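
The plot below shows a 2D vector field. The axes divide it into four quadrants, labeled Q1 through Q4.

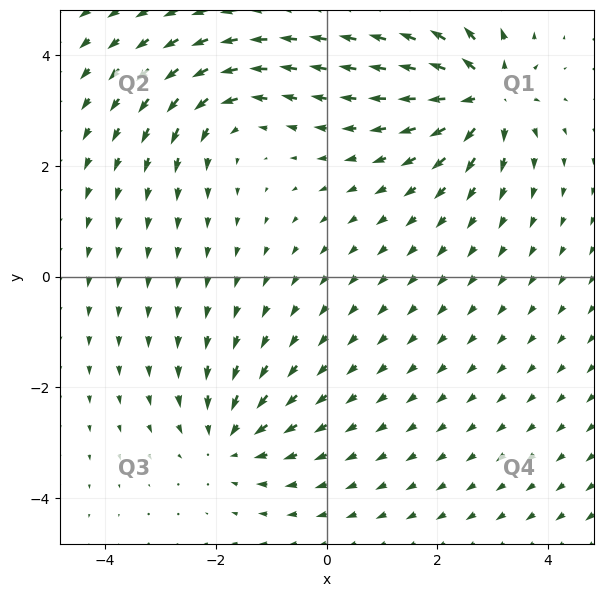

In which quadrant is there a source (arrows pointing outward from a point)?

Q1

The source sits at approximately (2.9, 3.3), which lies in quadrant Q1. The divergence there is about +6, positive as expected for a source.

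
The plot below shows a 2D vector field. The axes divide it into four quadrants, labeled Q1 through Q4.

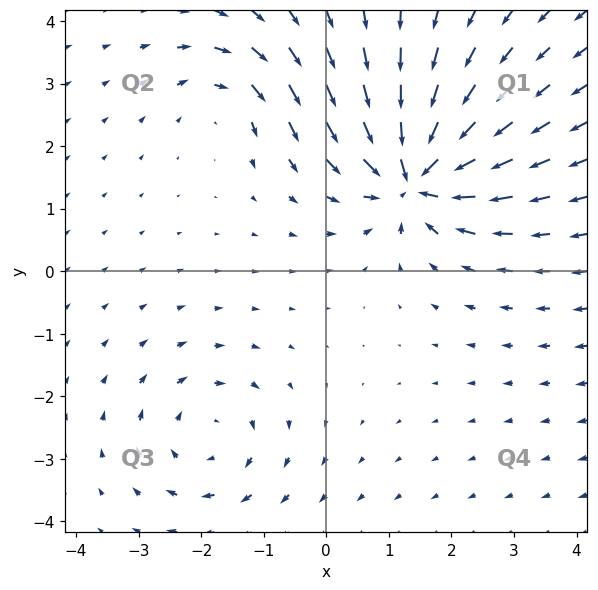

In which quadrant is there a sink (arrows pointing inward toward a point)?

Q1

The sink sits at approximately (1.4, 1.5), which lies in quadrant Q1. The divergence there is about -7, negative as expected for a sink.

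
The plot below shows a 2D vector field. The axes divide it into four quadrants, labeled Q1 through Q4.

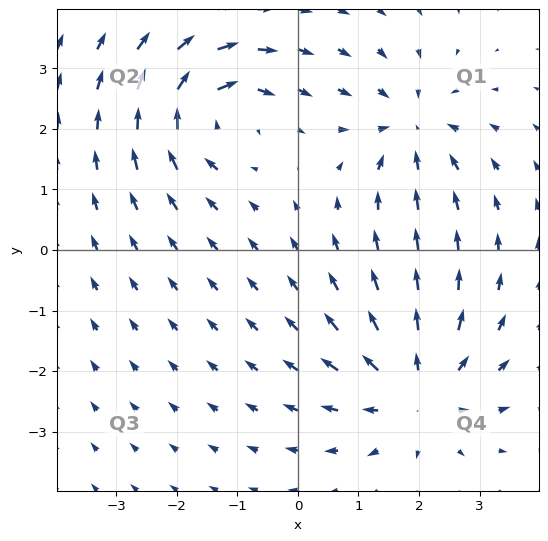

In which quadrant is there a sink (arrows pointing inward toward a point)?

The sink sits at approximately (1.9, 2.0), which lies in quadrant Q1. The divergence there is about -4, negative as expected for a sink.

Q1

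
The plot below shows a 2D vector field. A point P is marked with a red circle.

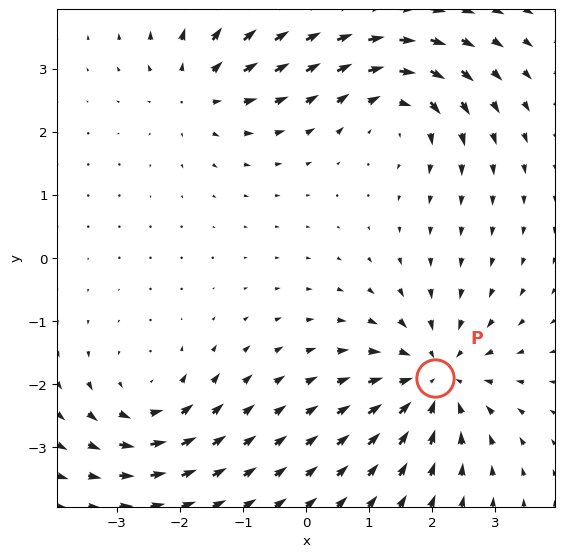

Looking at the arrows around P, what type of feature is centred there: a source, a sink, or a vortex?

At P (2.0, -1.9) the arrows converge inward. Divergence about -4, curl ≈0 — negative divergence with near-zero curl is a sink.

sink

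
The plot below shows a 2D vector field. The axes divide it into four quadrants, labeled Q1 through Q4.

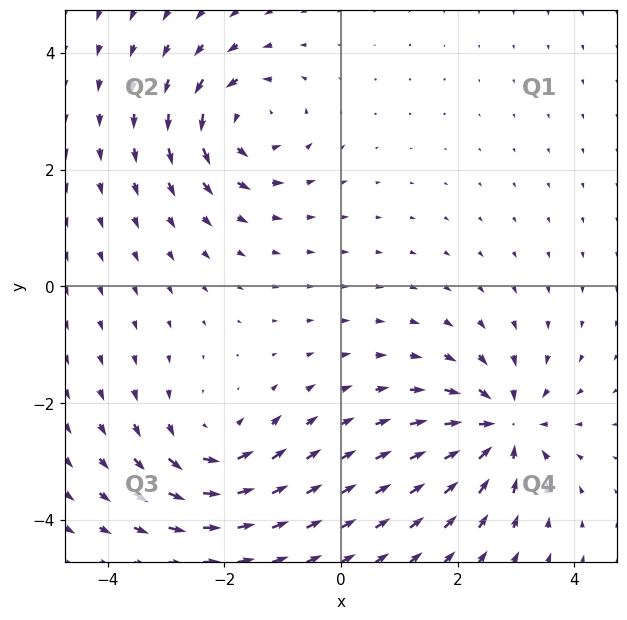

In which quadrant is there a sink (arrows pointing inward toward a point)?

Q4

The sink sits at approximately (2.8, -2.4), which lies in quadrant Q4. The divergence there is about -6, negative as expected for a sink.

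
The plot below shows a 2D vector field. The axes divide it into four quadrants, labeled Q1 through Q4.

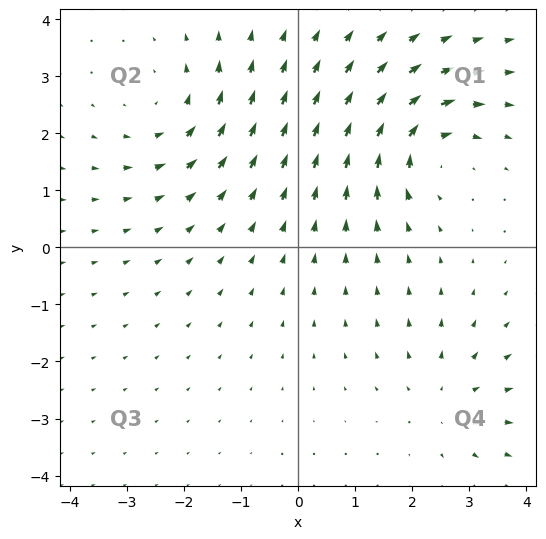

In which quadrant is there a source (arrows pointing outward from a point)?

Q4

The source sits at approximately (2.6, -2.7), which lies in quadrant Q4. The divergence there is about +3, positive as expected for a source.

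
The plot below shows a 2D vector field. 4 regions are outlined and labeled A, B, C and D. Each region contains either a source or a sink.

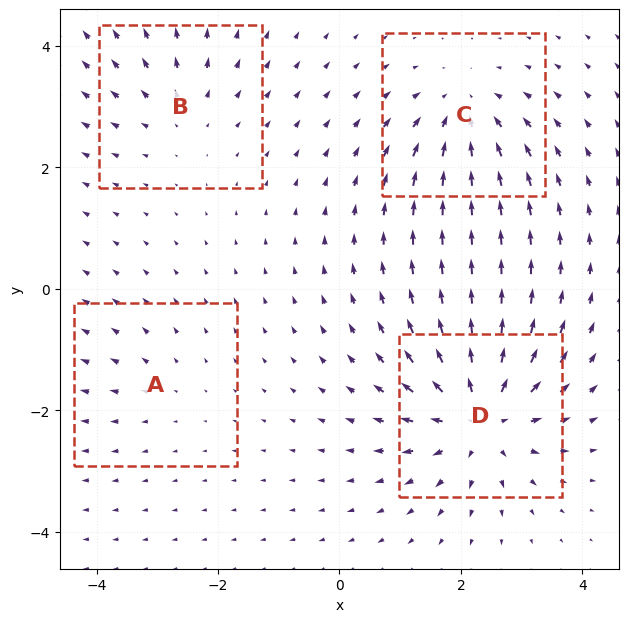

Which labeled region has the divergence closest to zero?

Divergence at each region's feature centre — A: about +2, B: about +3, C: about -5, D: about +7. Region A is closest to zero.

A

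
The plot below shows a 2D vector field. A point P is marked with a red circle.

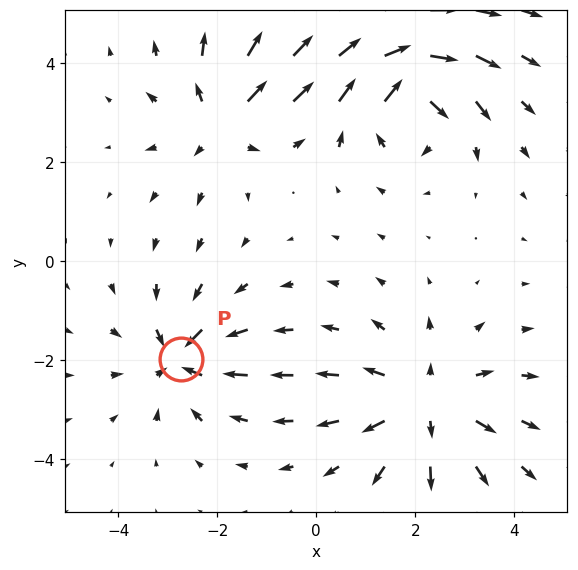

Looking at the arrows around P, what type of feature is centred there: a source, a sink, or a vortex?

At P (-2.7, -2.0) the arrows converge inward. Divergence about -4, curl ≈0 — negative divergence with near-zero curl is a sink.

sink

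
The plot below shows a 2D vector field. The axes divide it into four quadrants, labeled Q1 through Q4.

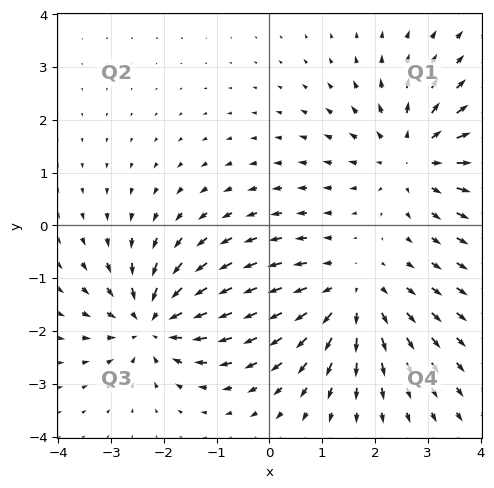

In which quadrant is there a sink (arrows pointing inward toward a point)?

Q3

The sink sits at approximately (-2.2, -1.8), which lies in quadrant Q3. The divergence there is about -6, negative as expected for a sink.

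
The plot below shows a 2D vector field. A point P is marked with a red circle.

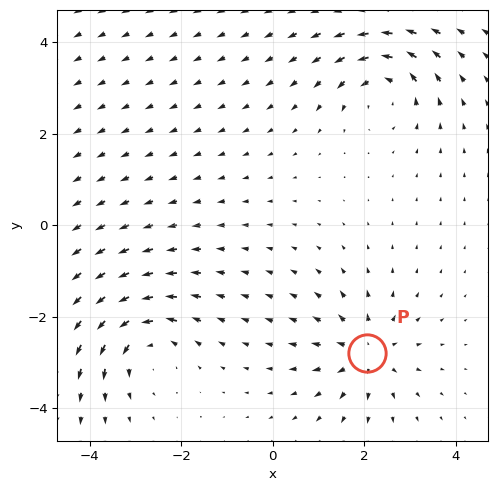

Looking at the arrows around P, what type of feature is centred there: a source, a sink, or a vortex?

At P (2.1, -2.8) the arrows spread outward. Divergence about +4, curl ≈0 — positive divergence with near-zero curl is a source.

source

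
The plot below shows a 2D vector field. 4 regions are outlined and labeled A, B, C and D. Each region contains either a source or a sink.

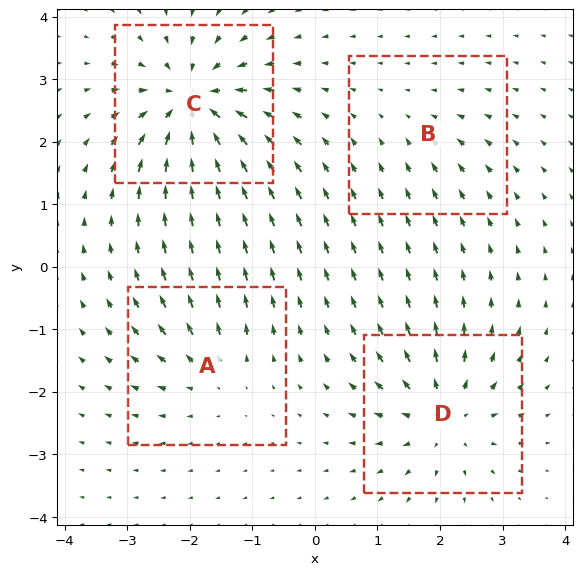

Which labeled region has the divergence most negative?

Divergence at each region's feature centre — A: about +4, B: about -2, C: about -8, D: about +6. Region C is most negative.

C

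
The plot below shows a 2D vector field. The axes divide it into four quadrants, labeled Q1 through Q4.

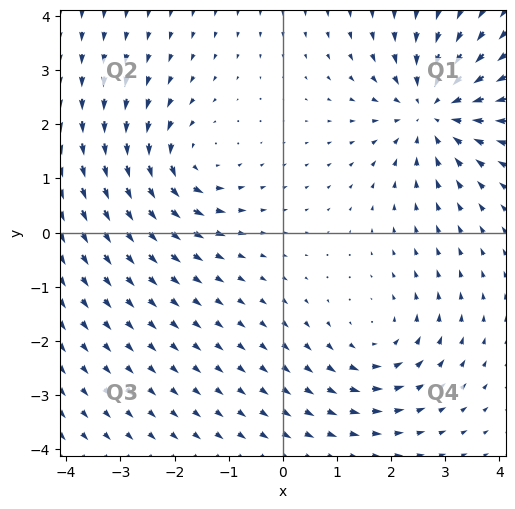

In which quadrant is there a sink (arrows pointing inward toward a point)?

Q1

The sink sits at approximately (2.7, 2.3), which lies in quadrant Q1. The divergence there is about -4, negative as expected for a sink.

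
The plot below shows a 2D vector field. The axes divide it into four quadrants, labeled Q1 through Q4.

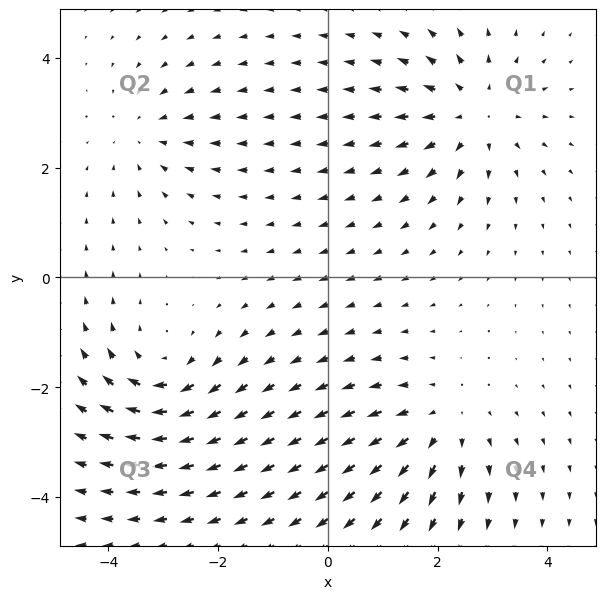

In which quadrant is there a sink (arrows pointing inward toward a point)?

Q2

The sink sits at approximately (-3.3, 2.6), which lies in quadrant Q2. The divergence there is about -3, negative as expected for a sink.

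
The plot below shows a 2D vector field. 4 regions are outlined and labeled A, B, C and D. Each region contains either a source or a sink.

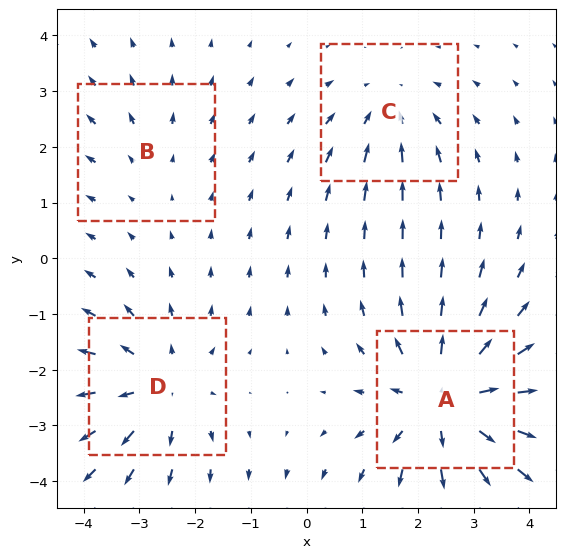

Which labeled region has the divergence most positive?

Divergence at each region's feature centre — A: about +6, B: about +2, C: about -3, D: about +4. Region A is most positive.

A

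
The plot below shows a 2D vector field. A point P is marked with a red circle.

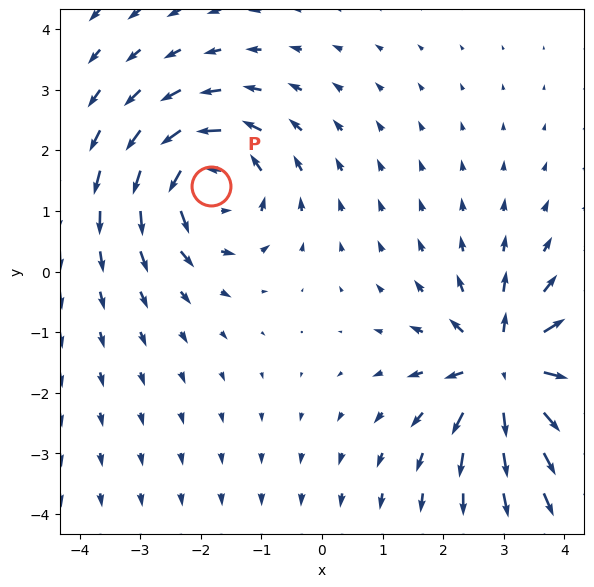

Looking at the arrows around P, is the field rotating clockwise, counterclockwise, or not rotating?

Near P at (-1.8, 1.4) the arrows circulate counterclockwise. The curl (z-component) there is about +5; positive curl means counterclockwise rotation.

counterclockwise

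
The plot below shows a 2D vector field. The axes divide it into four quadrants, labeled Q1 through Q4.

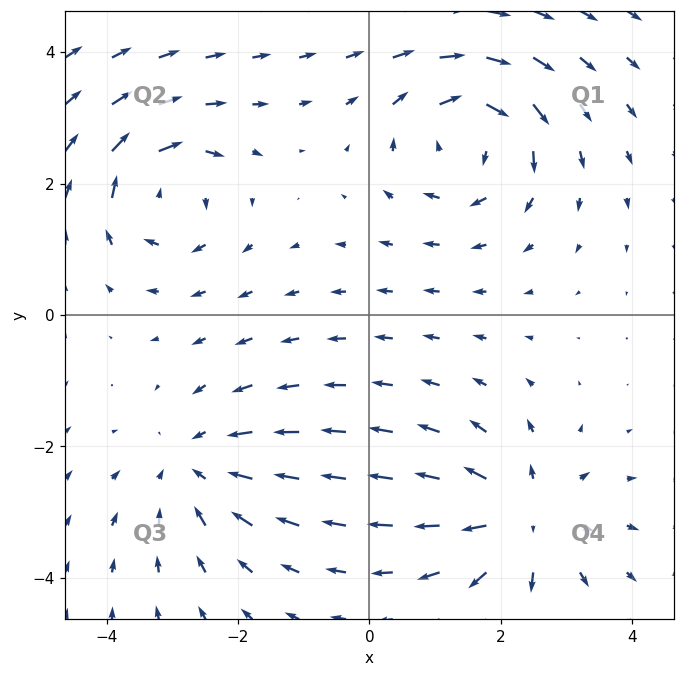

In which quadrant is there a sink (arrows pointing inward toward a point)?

The sink sits at approximately (-2.6, -2.3), which lies in quadrant Q3. The divergence there is about -3, negative as expected for a sink.

Q3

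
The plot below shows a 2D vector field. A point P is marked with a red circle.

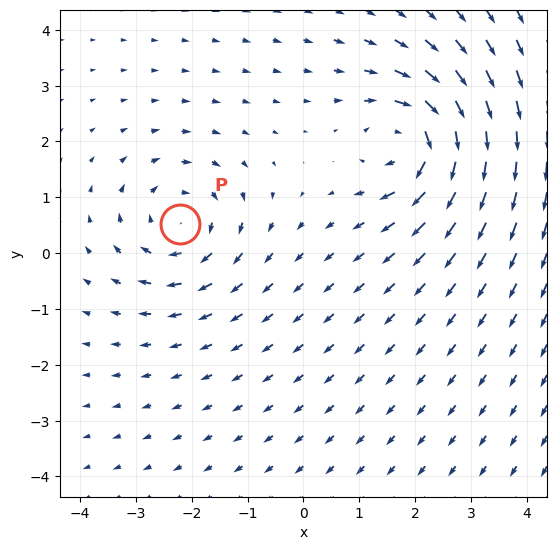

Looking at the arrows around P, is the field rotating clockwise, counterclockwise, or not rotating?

clockwise

Near P at (-2.2, 0.5) the arrows circulate clockwise. The curl (z-component) there is about -4; negative curl means clockwise rotation.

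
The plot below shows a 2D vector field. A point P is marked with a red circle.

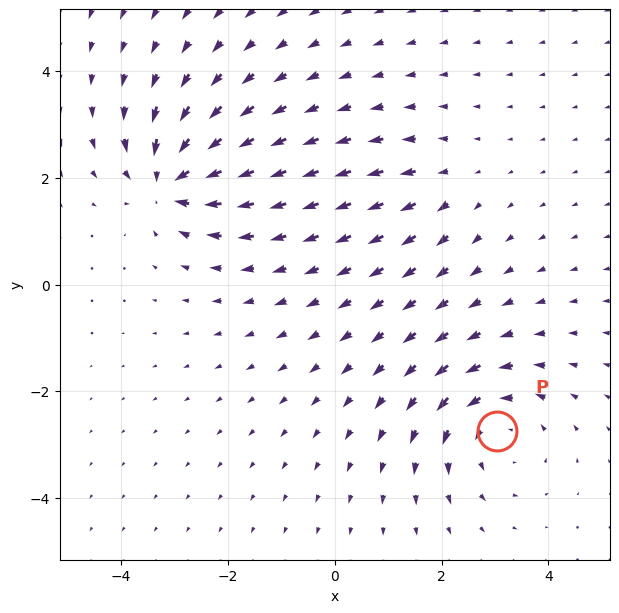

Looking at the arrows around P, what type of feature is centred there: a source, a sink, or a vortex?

At P (3.0, -2.7) the arrows circulate counterclockwise. Divergence ≈0, curl about +4 — near-zero divergence with nonzero curl is a vortex.

vortex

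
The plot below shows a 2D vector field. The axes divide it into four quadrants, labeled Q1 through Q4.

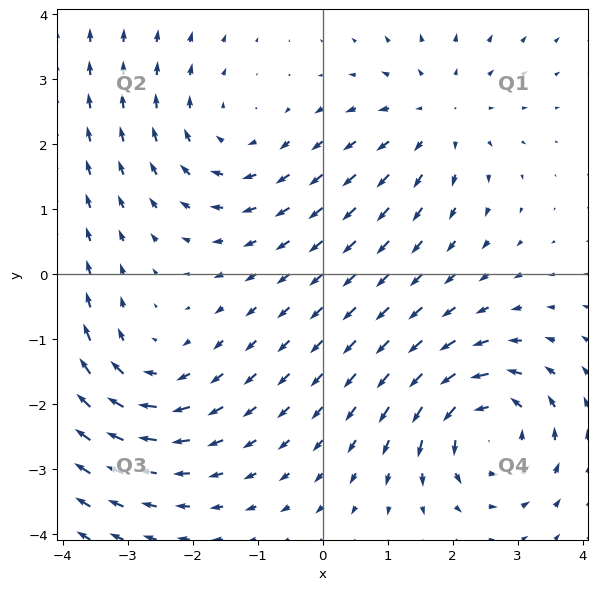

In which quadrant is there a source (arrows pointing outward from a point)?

The source sits at approximately (1.8, 2.4), which lies in quadrant Q1. The divergence there is about +2, positive as expected for a source.

Q1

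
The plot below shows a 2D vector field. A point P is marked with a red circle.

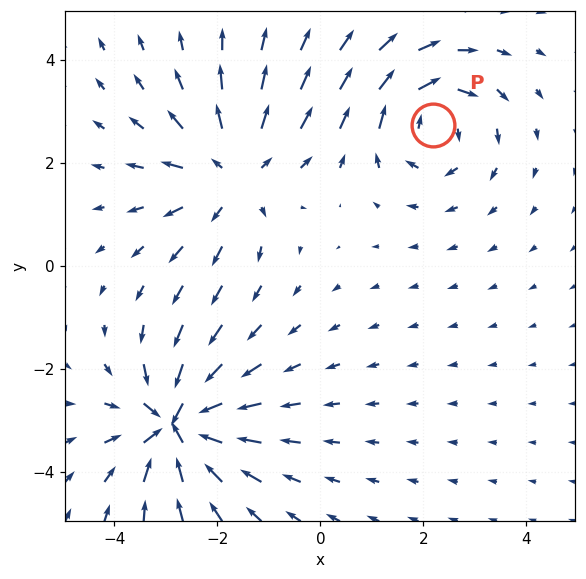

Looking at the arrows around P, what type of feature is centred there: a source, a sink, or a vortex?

vortex

At P (2.2, 2.7) the arrows circulate clockwise. Divergence ≈0, curl about -4 — near-zero divergence with nonzero curl is a vortex.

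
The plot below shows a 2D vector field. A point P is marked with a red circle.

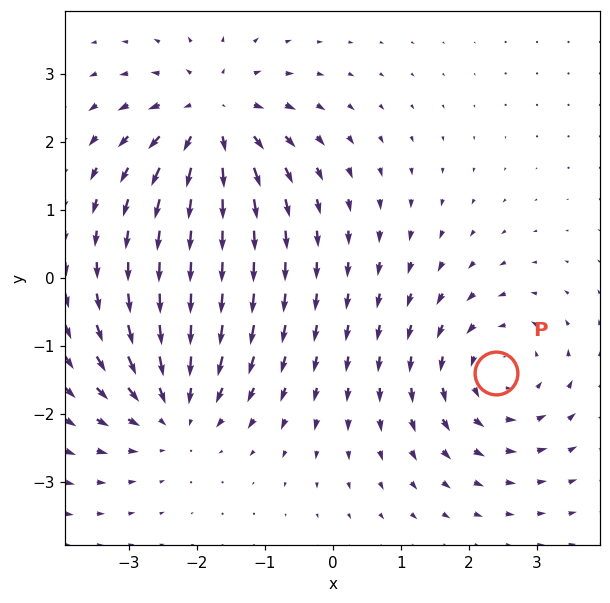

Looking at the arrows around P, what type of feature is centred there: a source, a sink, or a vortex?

vortex

At P (2.4, -1.4) the arrows circulate counterclockwise. Divergence ≈0, curl about +4 — near-zero divergence with nonzero curl is a vortex.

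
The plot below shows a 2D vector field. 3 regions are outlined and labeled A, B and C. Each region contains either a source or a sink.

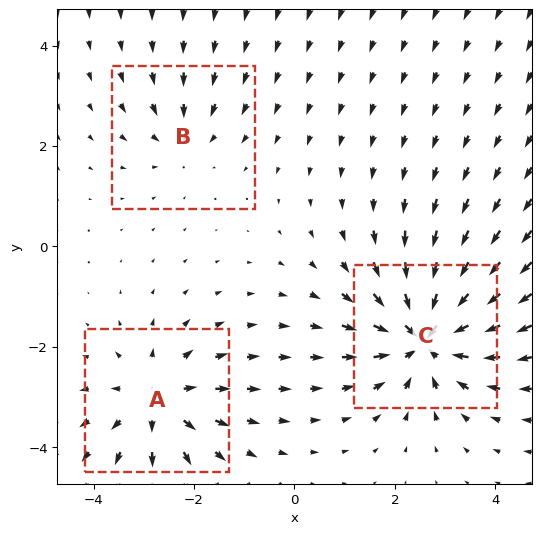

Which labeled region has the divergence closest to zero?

B

Divergence at each region's feature centre — A: about +4, B: about -2, C: about -5. Region B is closest to zero.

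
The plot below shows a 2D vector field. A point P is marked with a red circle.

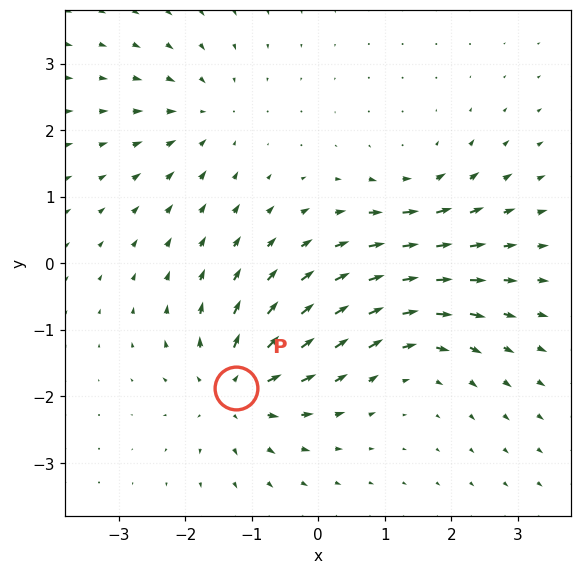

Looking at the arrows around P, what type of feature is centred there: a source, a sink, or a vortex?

At P (-1.2, -1.9) the arrows spread outward. Divergence about +6, curl ≈0 — positive divergence with near-zero curl is a source.

source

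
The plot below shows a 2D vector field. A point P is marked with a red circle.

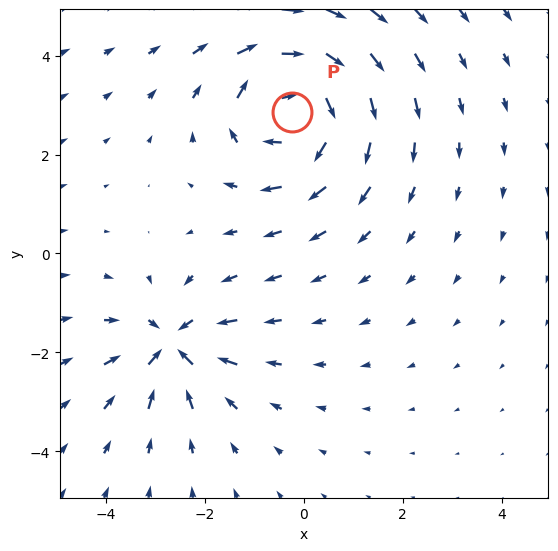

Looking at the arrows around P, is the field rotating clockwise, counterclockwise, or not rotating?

Near P at (-0.2, 2.9) the arrows circulate clockwise. The curl (z-component) there is about -4; negative curl means clockwise rotation.

clockwise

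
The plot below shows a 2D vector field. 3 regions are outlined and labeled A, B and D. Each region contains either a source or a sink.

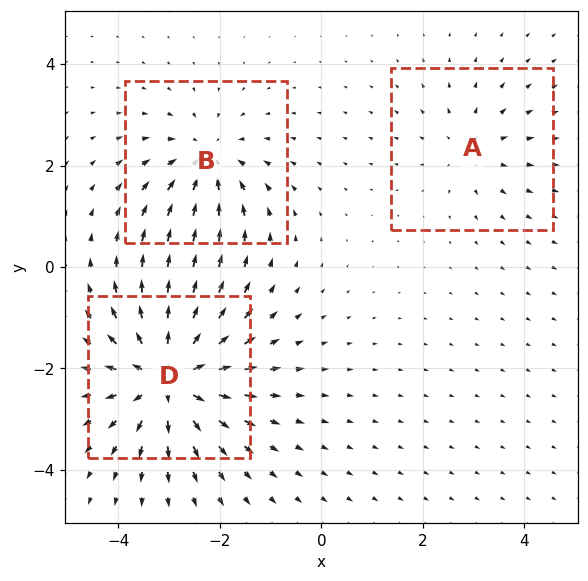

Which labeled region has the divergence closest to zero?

Divergence at each region's feature centre — A: about +2, B: about -3, D: about +5. Region A is closest to zero.

A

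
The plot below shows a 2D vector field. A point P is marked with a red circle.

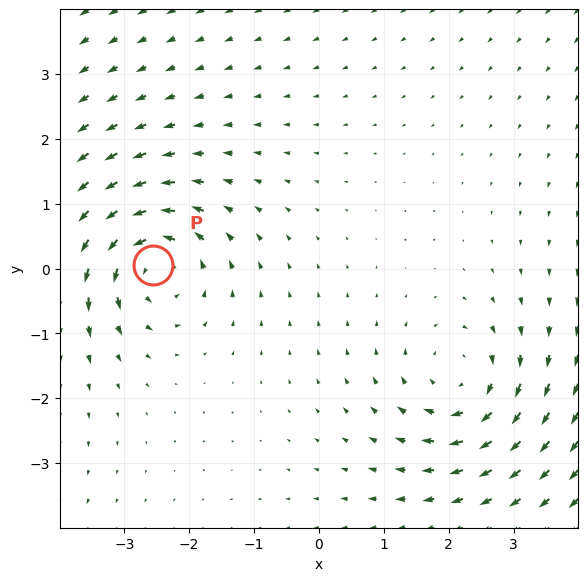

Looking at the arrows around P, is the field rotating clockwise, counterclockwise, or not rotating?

counterclockwise

Near P at (-2.6, 0.1) the arrows circulate counterclockwise. The curl (z-component) there is about +4; positive curl means counterclockwise rotation.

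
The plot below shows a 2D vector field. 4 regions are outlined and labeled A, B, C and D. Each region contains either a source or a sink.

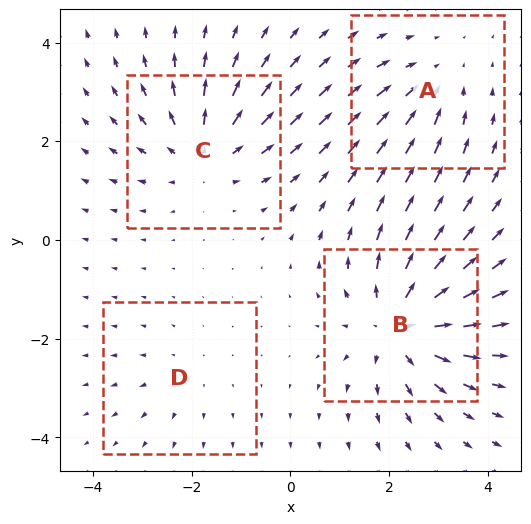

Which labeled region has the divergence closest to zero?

Divergence at each region's feature centre — A: about -3, B: about +6, C: about +4, D: about +2. Region D is closest to zero.

D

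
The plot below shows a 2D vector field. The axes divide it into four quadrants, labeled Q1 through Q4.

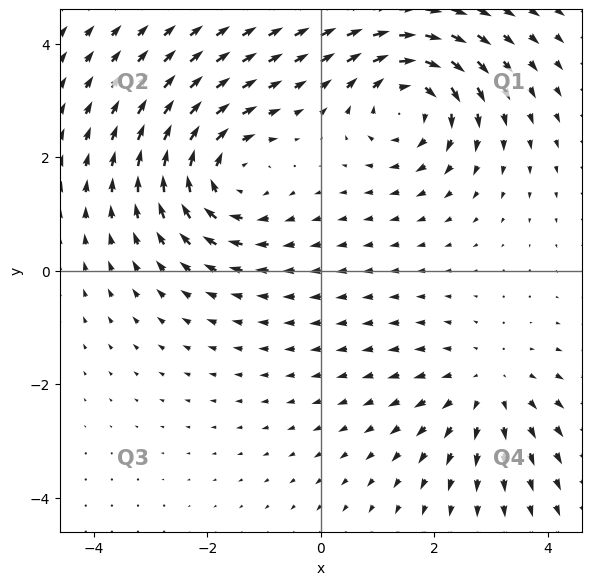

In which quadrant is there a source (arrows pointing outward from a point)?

The source sits at approximately (2.9, -2.1), which lies in quadrant Q4. The divergence there is about +2, positive as expected for a source.

Q4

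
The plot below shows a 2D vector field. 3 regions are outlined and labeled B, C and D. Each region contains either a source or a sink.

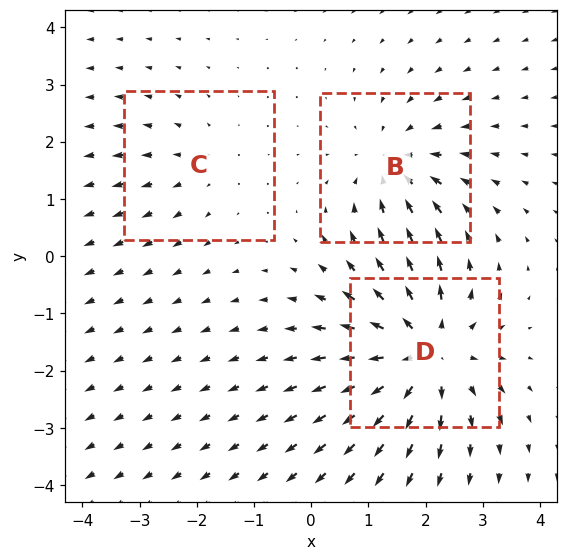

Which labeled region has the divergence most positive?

Divergence at each region's feature centre — B: about -3, C: about +2, D: about +5. Region D is most positive.

D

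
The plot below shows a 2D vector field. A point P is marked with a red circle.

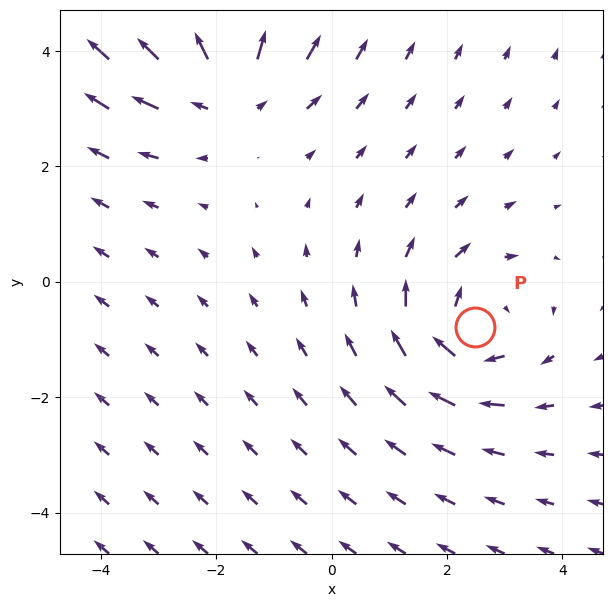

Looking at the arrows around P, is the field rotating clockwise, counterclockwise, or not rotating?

clockwise

Near P at (2.5, -0.8) the arrows circulate clockwise. The curl (z-component) there is about -3; negative curl means clockwise rotation.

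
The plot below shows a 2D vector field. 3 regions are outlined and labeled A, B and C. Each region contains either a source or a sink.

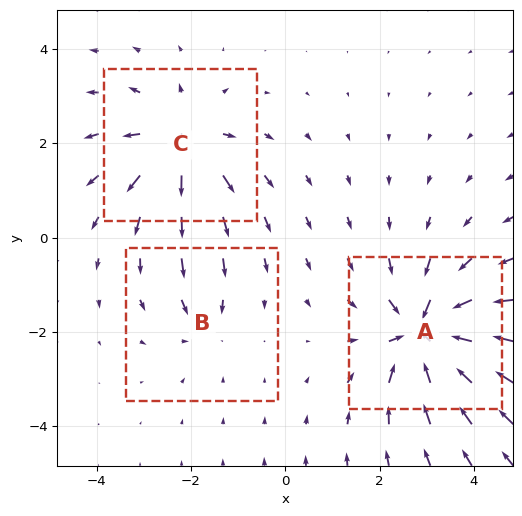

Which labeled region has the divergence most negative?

Divergence at each region's feature centre — A: about -5, B: about -2, C: about +4. Region A is most negative.

A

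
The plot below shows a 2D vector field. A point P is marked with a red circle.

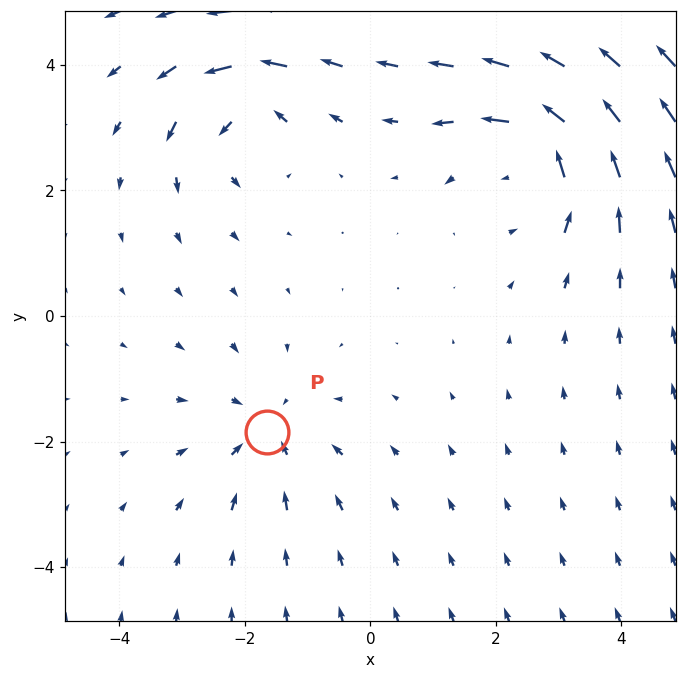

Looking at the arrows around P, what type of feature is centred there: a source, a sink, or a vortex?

sink

At P (-1.6, -1.8) the arrows converge inward. Divergence about -3, curl ≈0 — negative divergence with near-zero curl is a sink.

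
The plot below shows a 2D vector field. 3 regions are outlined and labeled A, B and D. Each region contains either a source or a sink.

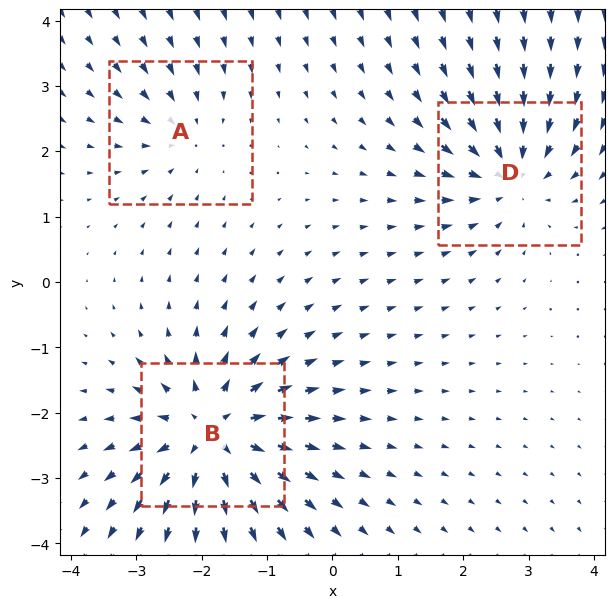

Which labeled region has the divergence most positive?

Divergence at each region's feature centre — A: about -2, B: about +6, D: about -4. Region B is most positive.

B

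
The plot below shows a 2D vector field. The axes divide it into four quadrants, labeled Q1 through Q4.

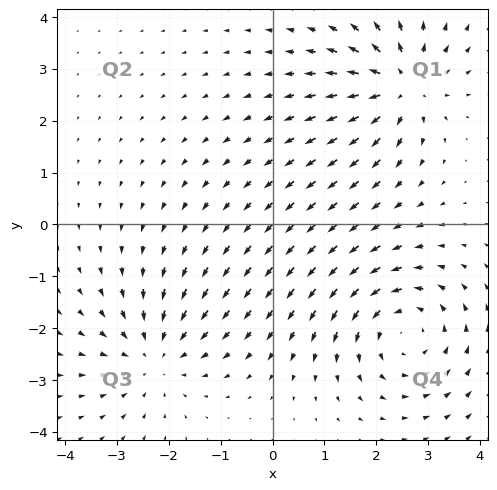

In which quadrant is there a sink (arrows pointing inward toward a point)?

Q3

The sink sits at approximately (-2.3, -2.5), which lies in quadrant Q3. The divergence there is about -3, negative as expected for a sink.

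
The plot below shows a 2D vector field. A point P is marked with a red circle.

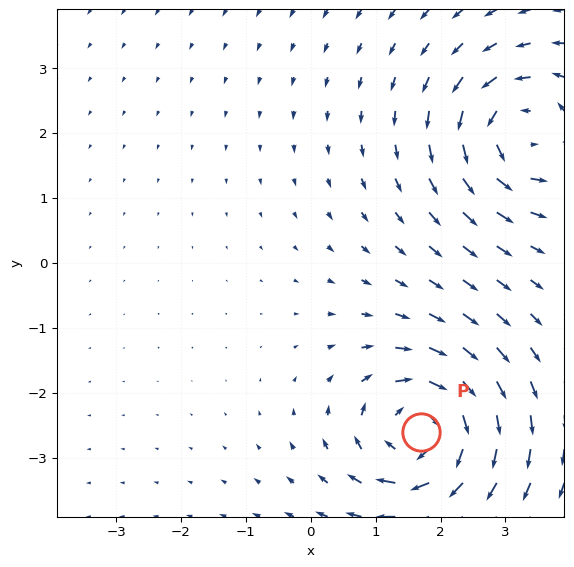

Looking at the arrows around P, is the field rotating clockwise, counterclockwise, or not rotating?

clockwise

Near P at (1.7, -2.6) the arrows circulate clockwise. The curl (z-component) there is about -5; negative curl means clockwise rotation.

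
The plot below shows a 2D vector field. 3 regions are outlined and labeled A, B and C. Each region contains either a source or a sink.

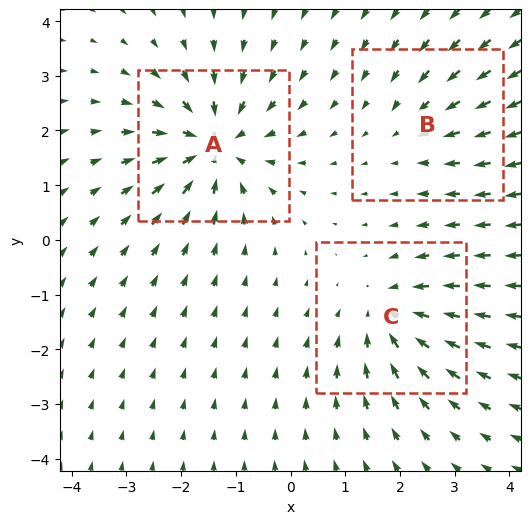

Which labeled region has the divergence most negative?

A

Divergence at each region's feature centre — A: about -5, B: about -2, C: about -4. Region A is most negative.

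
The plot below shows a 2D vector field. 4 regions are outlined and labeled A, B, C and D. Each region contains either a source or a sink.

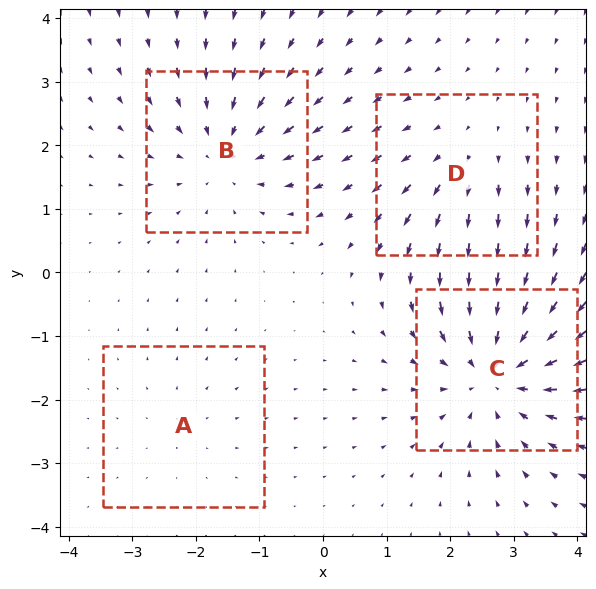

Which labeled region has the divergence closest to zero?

A

Divergence at each region's feature centre — A: about +2, B: about -5, C: about -6, D: about +3. Region A is closest to zero.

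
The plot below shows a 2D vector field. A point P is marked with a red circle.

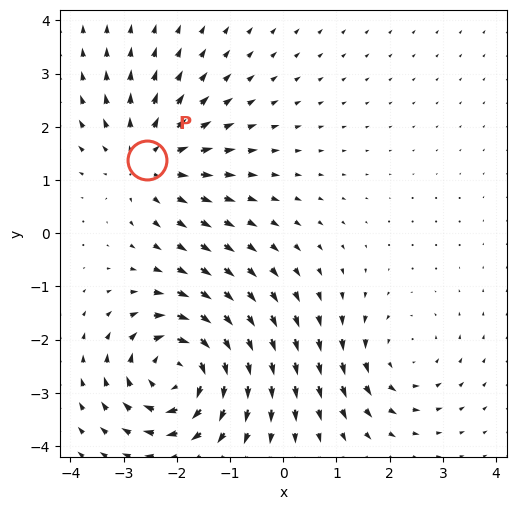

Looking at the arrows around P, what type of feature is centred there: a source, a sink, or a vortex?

At P (-2.6, 1.4) the arrows spread outward. Divergence about +4, curl ≈0 — positive divergence with near-zero curl is a source.

source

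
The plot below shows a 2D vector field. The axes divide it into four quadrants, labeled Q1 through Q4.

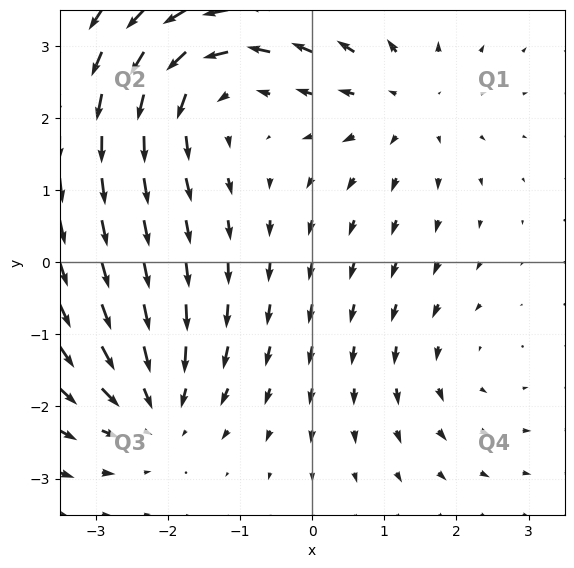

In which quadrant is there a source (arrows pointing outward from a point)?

The source sits at approximately (1.3, 2.3), which lies in quadrant Q1. The divergence there is about +3, positive as expected for a source.

Q1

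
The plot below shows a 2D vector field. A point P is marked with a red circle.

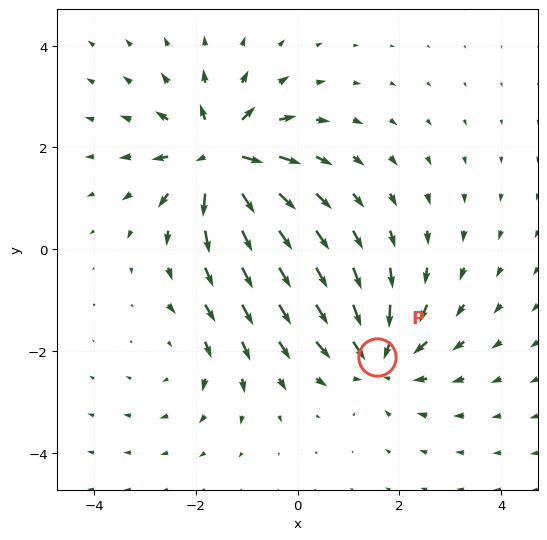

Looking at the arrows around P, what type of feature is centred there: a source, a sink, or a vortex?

At P (1.6, -2.1) the arrows converge inward. Divergence about -4, curl ≈0 — negative divergence with near-zero curl is a sink.

sink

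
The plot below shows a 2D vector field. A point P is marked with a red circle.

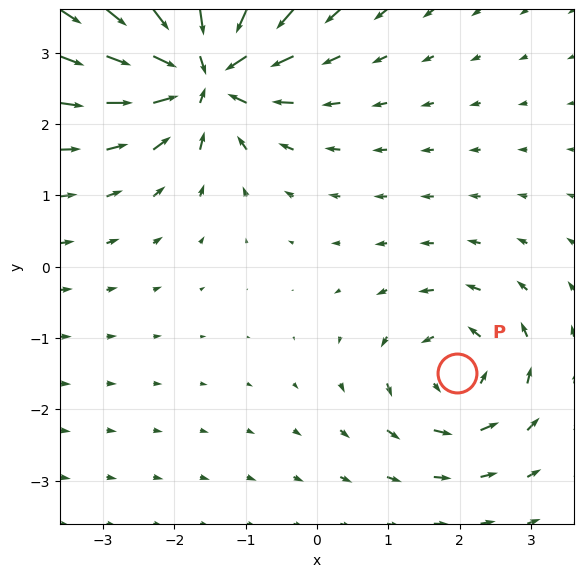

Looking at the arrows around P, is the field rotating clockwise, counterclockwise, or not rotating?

counterclockwise

Near P at (2.0, -1.5) the arrows circulate counterclockwise. The curl (z-component) there is about +4; positive curl means counterclockwise rotation.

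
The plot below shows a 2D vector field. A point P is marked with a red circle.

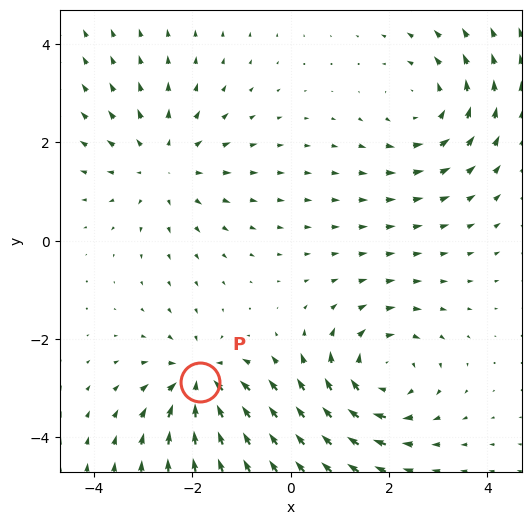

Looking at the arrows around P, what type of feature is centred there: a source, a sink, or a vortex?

At P (-1.8, -2.9) the arrows converge inward. Divergence about -4, curl ≈0 — negative divergence with near-zero curl is a sink.

sink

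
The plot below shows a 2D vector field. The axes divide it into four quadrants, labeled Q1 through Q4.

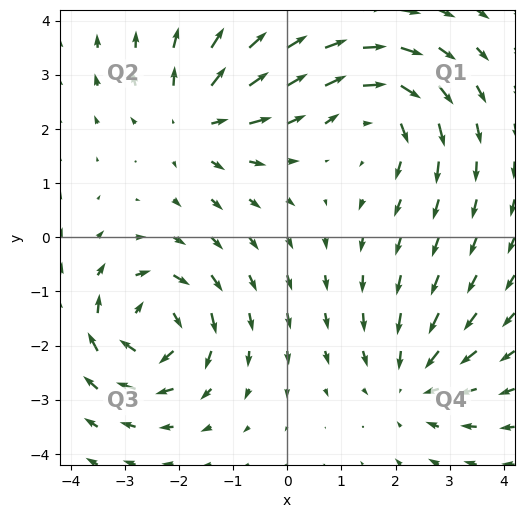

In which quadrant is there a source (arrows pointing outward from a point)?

Q2

The source sits at approximately (-1.7, 2.2), which lies in quadrant Q2. The divergence there is about +4, positive as expected for a source.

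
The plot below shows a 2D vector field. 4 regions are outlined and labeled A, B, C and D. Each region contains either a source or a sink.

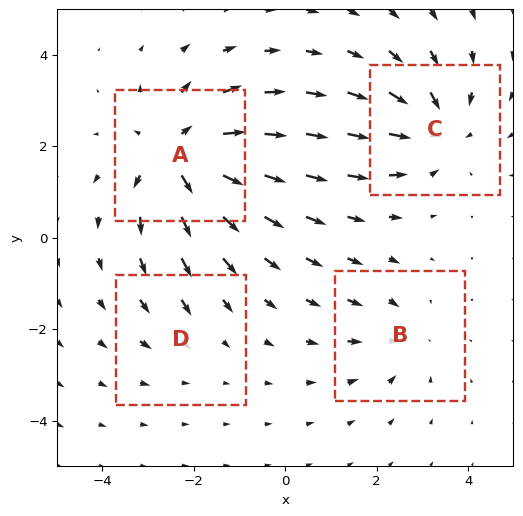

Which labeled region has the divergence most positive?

A

Divergence at each region's feature centre — A: about +6, B: about -3, C: about -4, D: about -2. Region A is most positive.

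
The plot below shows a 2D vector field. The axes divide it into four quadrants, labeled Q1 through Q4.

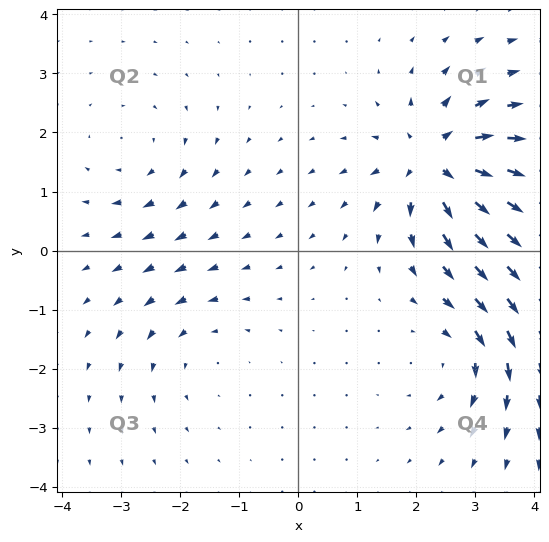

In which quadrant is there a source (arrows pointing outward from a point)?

Q1

The source sits at approximately (2.3, 1.5), which lies in quadrant Q1. The divergence there is about +6, positive as expected for a source.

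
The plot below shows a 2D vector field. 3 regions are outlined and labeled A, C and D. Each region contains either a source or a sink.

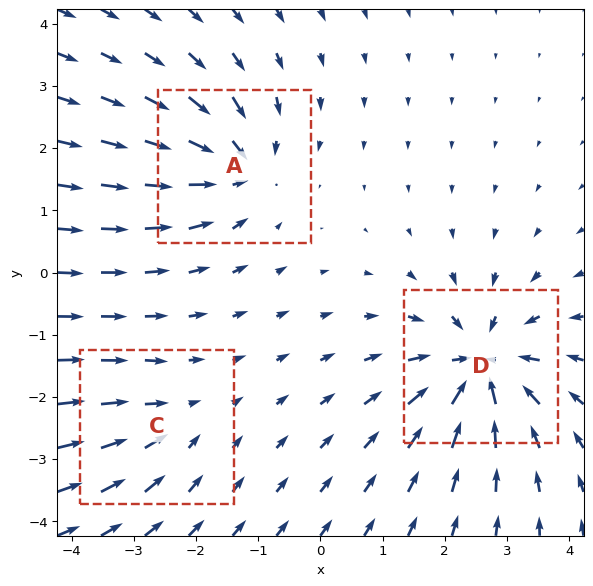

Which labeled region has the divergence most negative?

Divergence at each region's feature centre — A: about -4, C: about -2, D: about -6. Region D is most negative.

D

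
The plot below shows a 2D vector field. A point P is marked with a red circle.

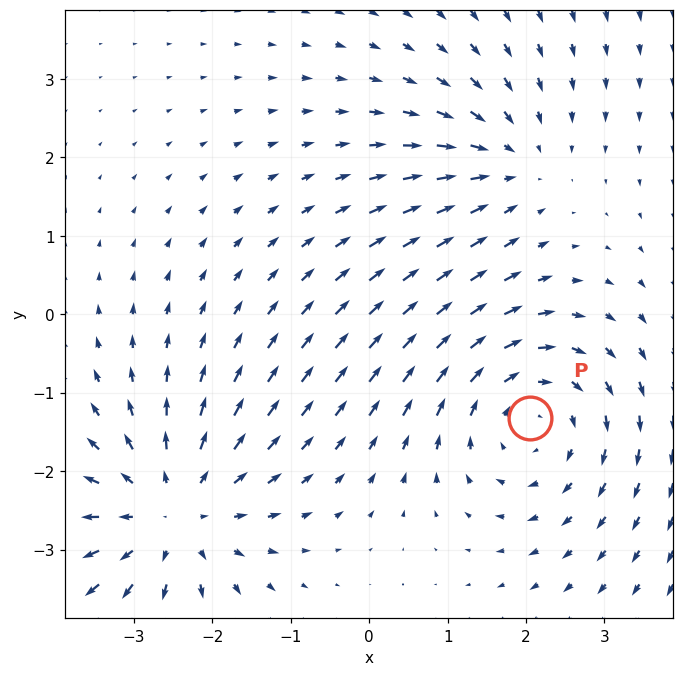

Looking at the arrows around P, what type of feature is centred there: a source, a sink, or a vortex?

At P (2.1, -1.3) the arrows circulate clockwise. Divergence ≈0, curl about -4 — near-zero divergence with nonzero curl is a vortex.

vortex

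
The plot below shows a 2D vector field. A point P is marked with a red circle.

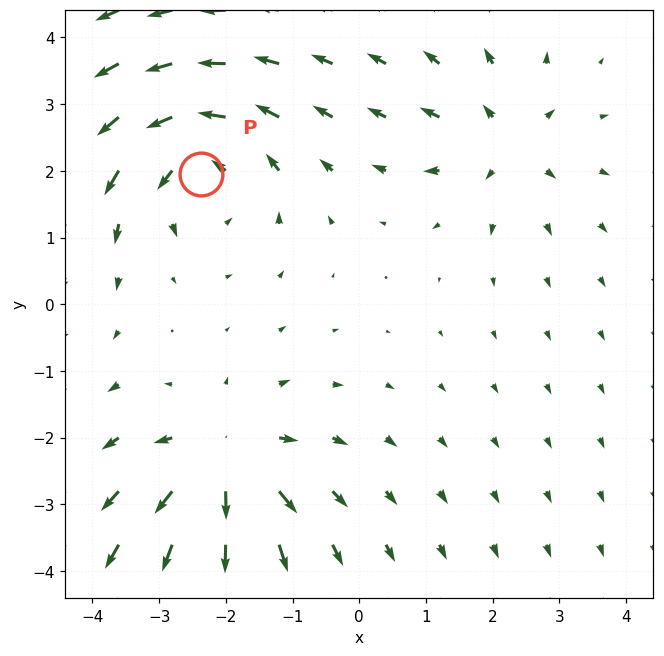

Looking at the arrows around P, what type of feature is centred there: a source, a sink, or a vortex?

At P (-2.4, 1.9) the arrows circulate counterclockwise. Divergence ≈0, curl about +4 — near-zero divergence with nonzero curl is a vortex.

vortex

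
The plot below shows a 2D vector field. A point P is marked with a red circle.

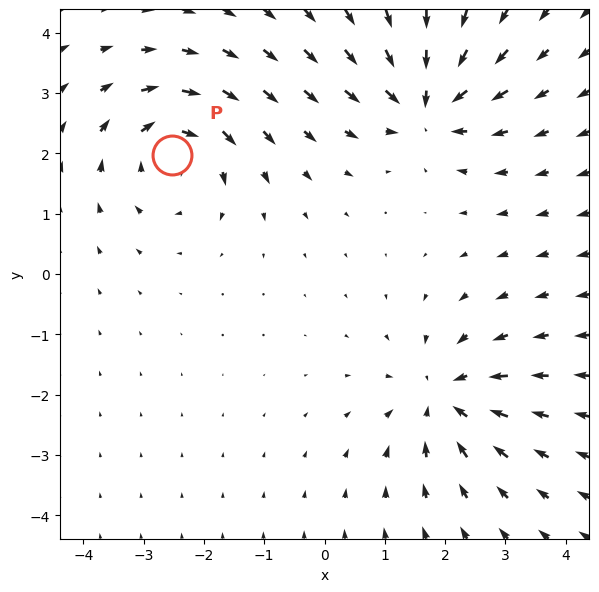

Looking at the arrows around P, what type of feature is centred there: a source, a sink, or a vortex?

vortex

At P (-2.5, 2.0) the arrows circulate clockwise. Divergence ≈0, curl about -5 — near-zero divergence with nonzero curl is a vortex.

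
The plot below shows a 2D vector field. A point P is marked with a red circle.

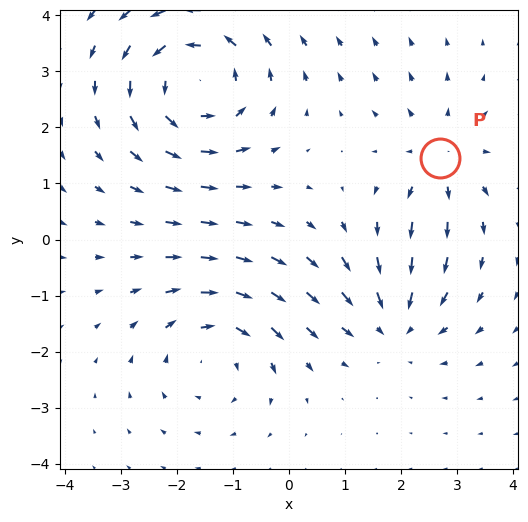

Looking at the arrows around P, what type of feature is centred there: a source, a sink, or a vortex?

source

At P (2.7, 1.5) the arrows spread outward. Divergence about +3, curl ≈0 — positive divergence with near-zero curl is a source.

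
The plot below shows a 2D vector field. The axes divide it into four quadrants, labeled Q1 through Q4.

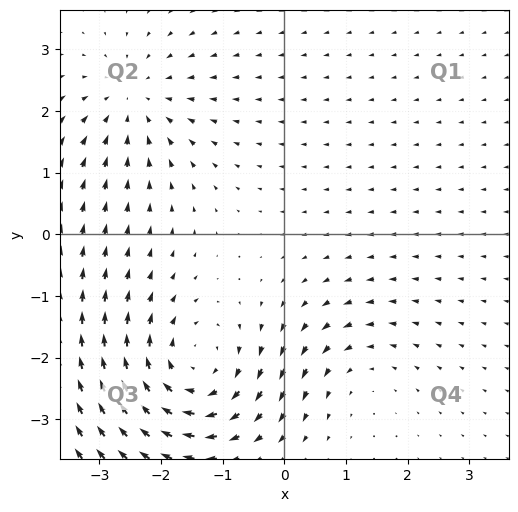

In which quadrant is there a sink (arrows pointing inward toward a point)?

The sink sits at approximately (-2.4, 2.2), which lies in quadrant Q2. The divergence there is about -3, negative as expected for a sink.

Q2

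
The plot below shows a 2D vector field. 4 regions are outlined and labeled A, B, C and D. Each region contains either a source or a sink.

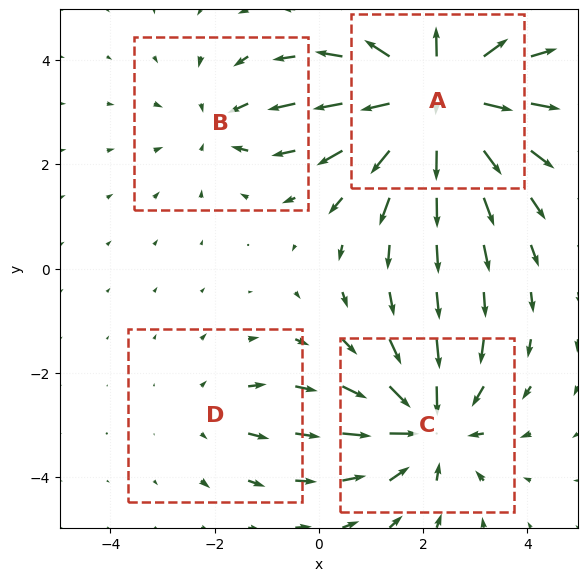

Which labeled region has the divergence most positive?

Divergence at each region's feature centre — A: about +7, B: about -3, C: about -5, D: about +2. Region A is most positive.

A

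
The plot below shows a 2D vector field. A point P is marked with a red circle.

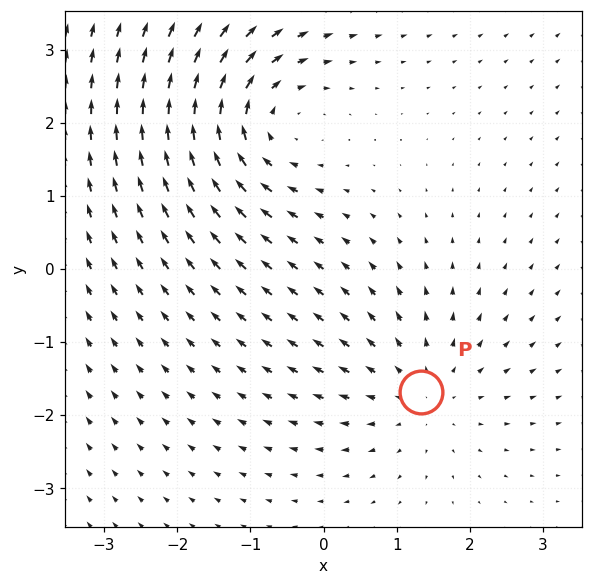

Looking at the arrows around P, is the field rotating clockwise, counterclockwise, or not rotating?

Near P at (1.3, -1.7) the arrows show no circulation. The curl there is ≈0.

not rotating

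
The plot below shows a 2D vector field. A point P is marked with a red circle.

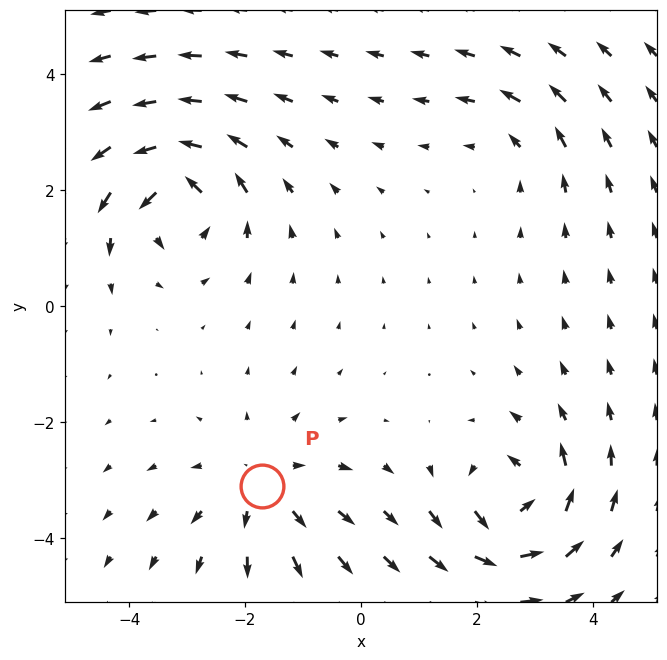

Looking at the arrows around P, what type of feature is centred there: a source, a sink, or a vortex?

source

At P (-1.7, -3.1) the arrows spread outward. Divergence about +3, curl ≈0 — positive divergence with near-zero curl is a source.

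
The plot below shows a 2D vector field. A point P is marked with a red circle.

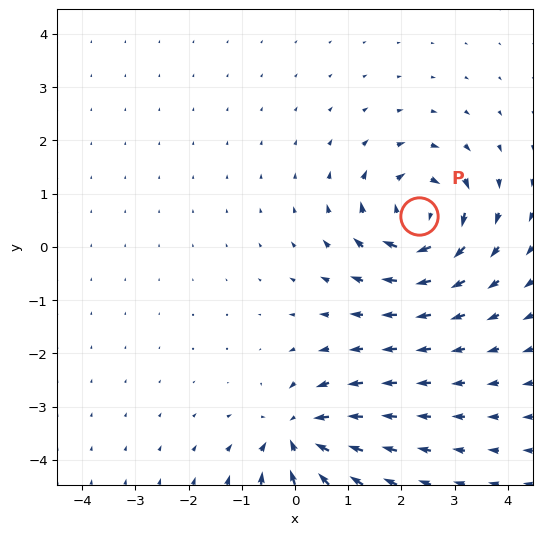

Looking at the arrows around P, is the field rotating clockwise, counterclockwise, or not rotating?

Near P at (2.3, 0.6) the arrows circulate clockwise. The curl (z-component) there is about -6; negative curl means clockwise rotation.

clockwise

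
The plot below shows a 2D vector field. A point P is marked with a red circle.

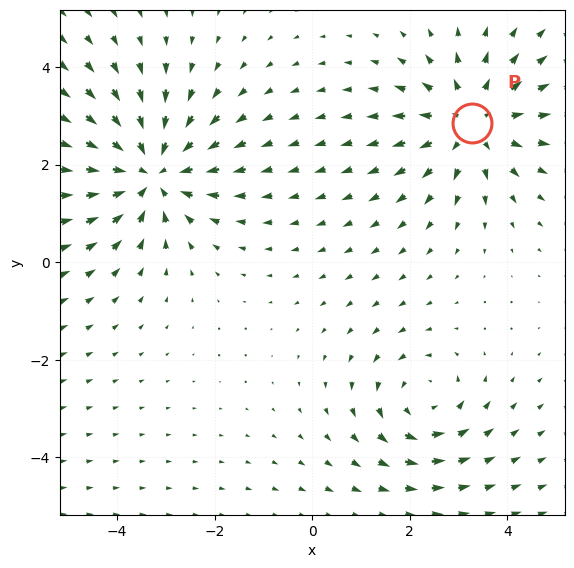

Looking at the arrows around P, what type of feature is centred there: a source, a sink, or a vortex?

source

At P (3.3, 2.9) the arrows spread outward. Divergence about +3, curl ≈0 — positive divergence with near-zero curl is a source.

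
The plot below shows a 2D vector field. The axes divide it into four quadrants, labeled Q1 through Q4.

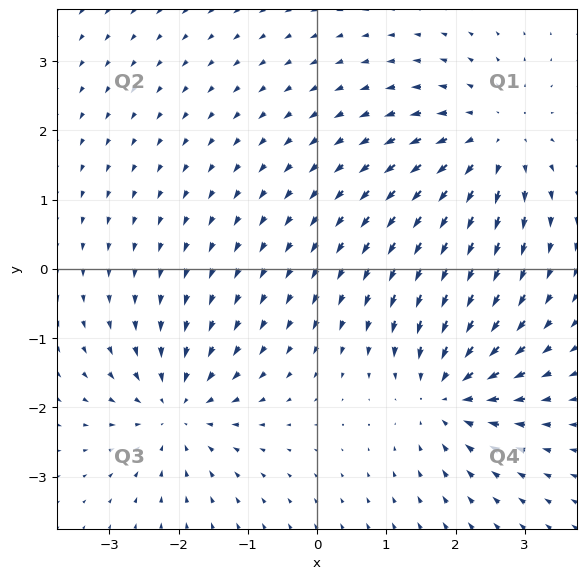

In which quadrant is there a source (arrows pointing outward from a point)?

Q1

The source sits at approximately (2.5, 1.8), which lies in quadrant Q1. The divergence there is about +4, positive as expected for a source.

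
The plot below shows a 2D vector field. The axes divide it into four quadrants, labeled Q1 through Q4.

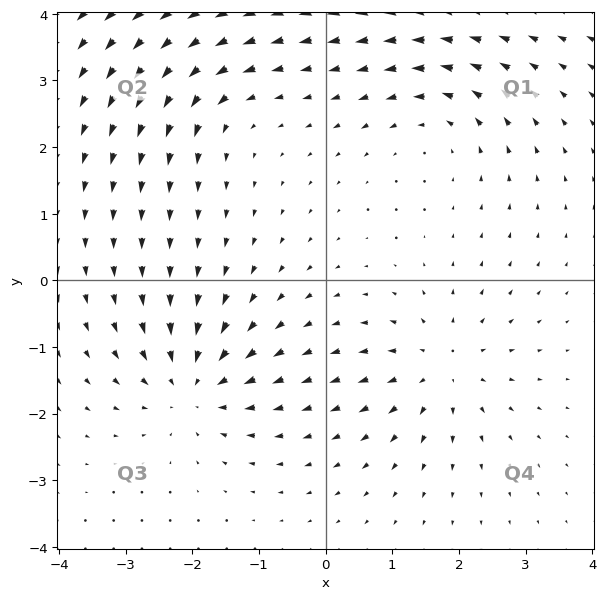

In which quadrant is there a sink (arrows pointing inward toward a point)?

Q3

The sink sits at approximately (-2.0, -1.6), which lies in quadrant Q3. The divergence there is about -6, negative as expected for a sink.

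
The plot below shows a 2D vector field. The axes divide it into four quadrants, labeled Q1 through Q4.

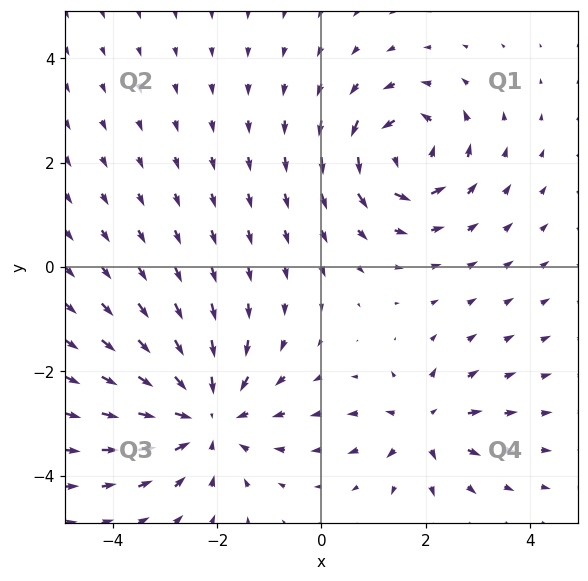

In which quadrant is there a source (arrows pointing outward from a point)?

The source sits at approximately (2.0, -3.0), which lies in quadrant Q4. The divergence there is about +4, positive as expected for a source.

Q4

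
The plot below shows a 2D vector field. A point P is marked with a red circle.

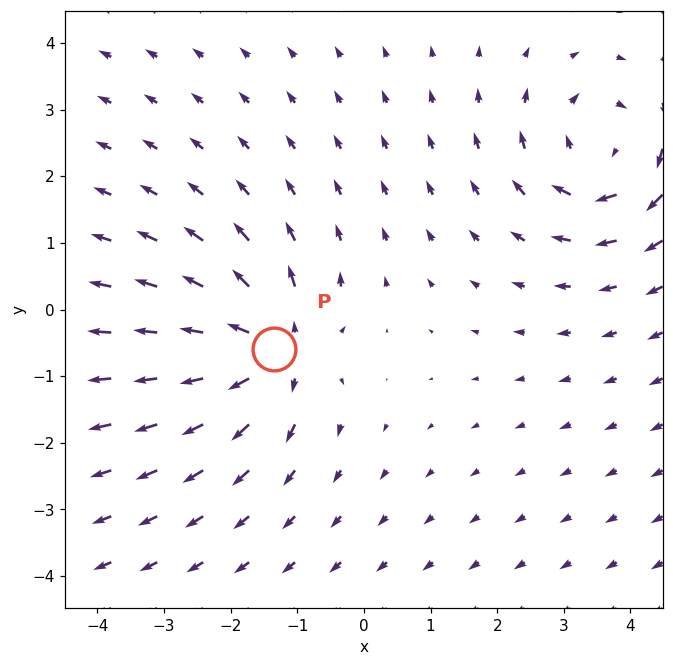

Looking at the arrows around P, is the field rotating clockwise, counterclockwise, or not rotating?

not rotating

Near P at (-1.4, -0.6) the arrows show no circulation. The curl there is ≈0.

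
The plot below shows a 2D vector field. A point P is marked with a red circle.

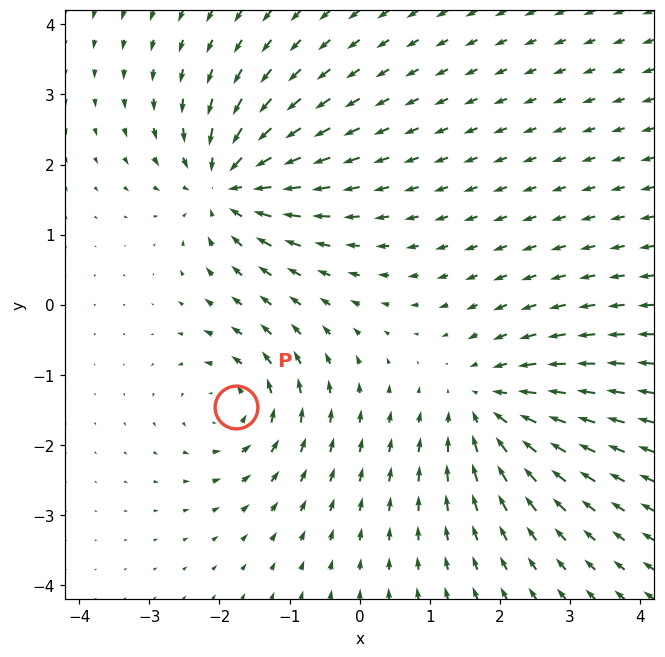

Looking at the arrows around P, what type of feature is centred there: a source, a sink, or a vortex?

At P (-1.8, -1.5) the arrows circulate counterclockwise. Divergence ≈0, curl about +5 — near-zero divergence with nonzero curl is a vortex.

vortex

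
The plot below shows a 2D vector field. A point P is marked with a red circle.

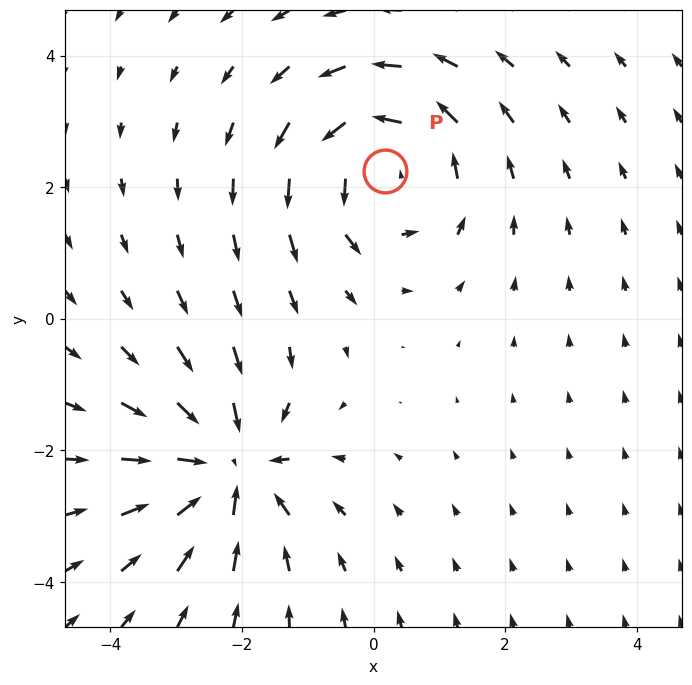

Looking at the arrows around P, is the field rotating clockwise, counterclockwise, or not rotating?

counterclockwise

Near P at (0.2, 2.2) the arrows circulate counterclockwise. The curl (z-component) there is about +3; positive curl means counterclockwise rotation.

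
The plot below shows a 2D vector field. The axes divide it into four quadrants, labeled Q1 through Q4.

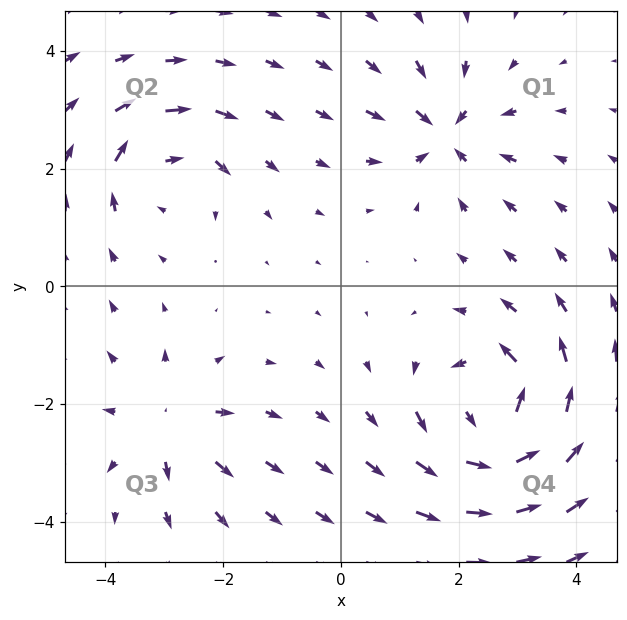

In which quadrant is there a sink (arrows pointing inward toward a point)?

The sink sits at approximately (1.8, 2.6), which lies in quadrant Q1. The divergence there is about -4, negative as expected for a sink.

Q1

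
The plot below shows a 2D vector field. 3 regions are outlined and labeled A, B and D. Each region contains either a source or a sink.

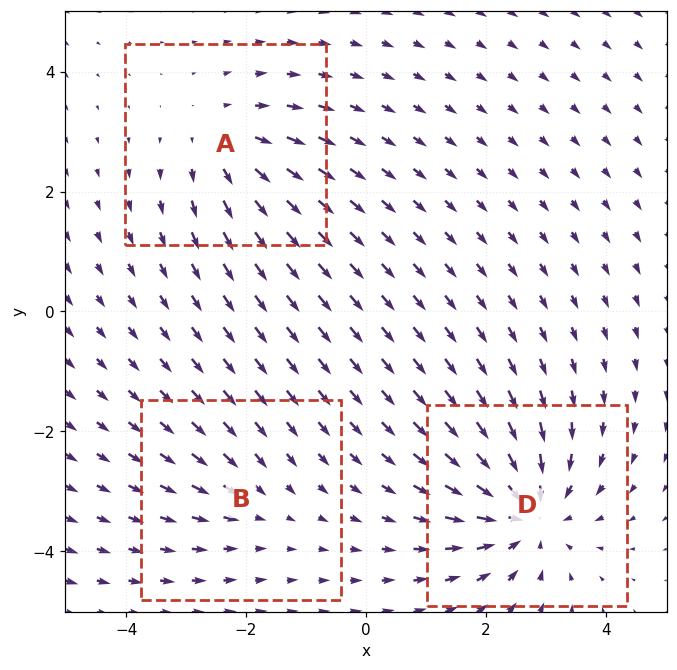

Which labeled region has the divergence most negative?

D

Divergence at each region's feature centre — A: about +3, B: about -2, D: about -5. Region D is most negative.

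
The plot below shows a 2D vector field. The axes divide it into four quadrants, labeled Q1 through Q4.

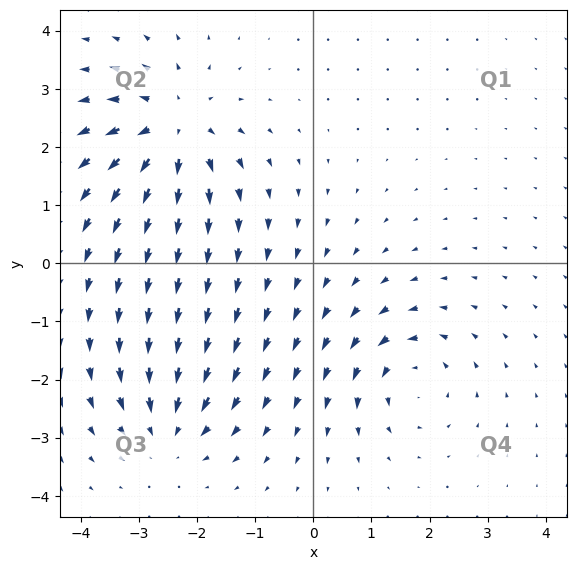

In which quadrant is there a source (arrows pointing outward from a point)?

The source sits at approximately (-2.4, 2.3), which lies in quadrant Q2. The divergence there is about +5, positive as expected for a source.

Q2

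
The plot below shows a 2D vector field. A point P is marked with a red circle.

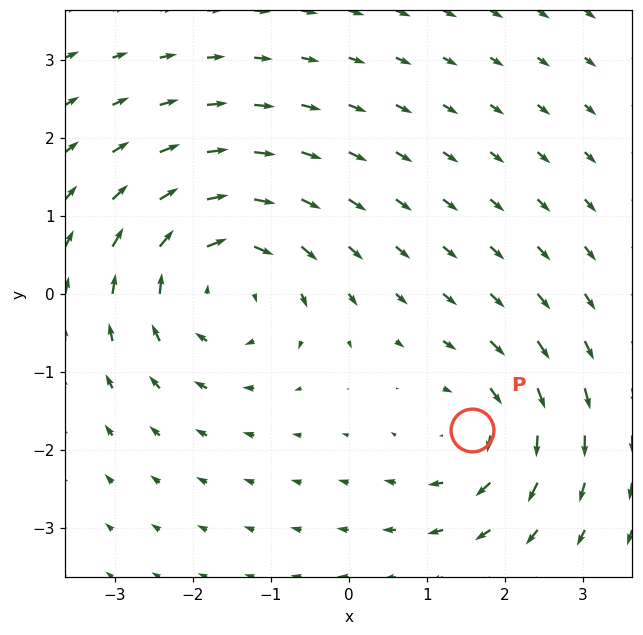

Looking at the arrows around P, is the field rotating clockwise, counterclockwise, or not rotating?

clockwise

Near P at (1.6, -1.8) the arrows circulate clockwise. The curl (z-component) there is about -3; negative curl means clockwise rotation.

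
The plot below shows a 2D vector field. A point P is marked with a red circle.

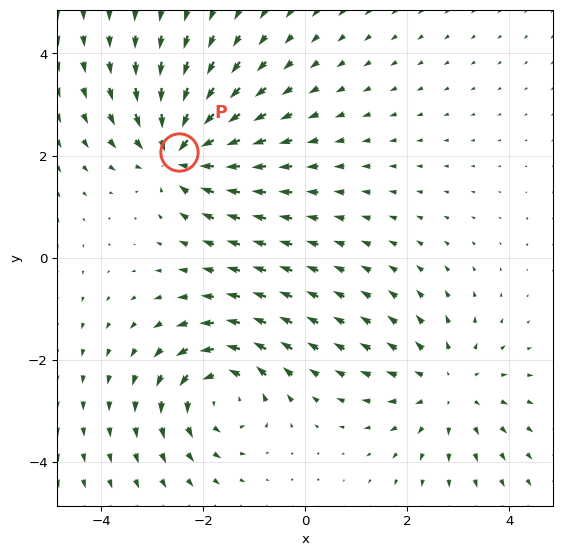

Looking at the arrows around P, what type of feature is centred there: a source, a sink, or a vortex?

sink

At P (-2.5, 2.1) the arrows converge inward. Divergence about -4, curl ≈0 — negative divergence with near-zero curl is a sink.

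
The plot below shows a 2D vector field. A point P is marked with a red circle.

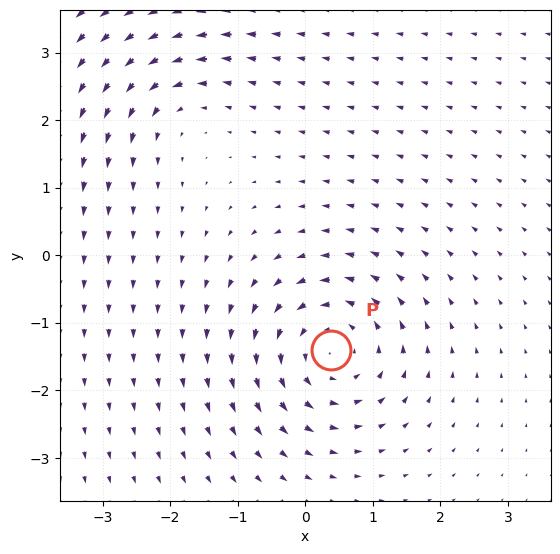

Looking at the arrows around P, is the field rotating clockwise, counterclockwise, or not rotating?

Near P at (0.4, -1.4) the arrows circulate counterclockwise. The curl (z-component) there is about +5; positive curl means counterclockwise rotation.

counterclockwise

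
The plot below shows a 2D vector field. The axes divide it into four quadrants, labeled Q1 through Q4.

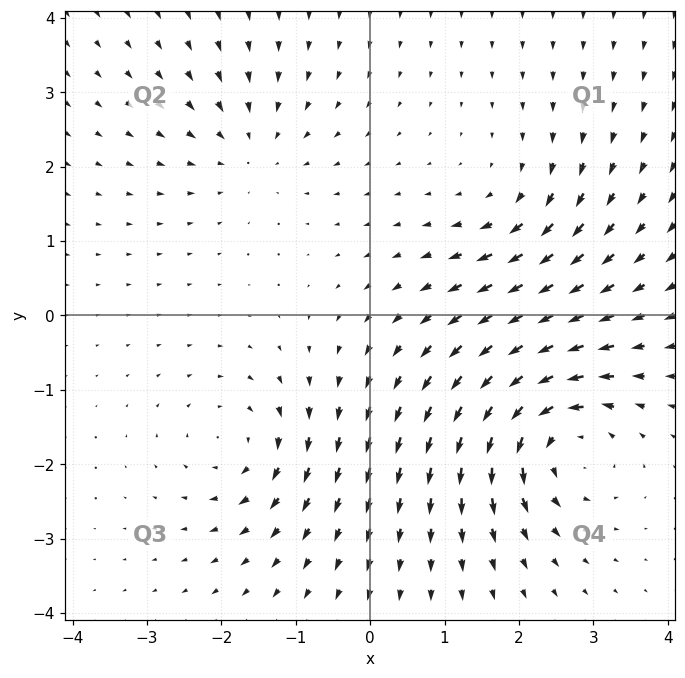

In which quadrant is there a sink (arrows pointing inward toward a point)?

Q2

The sink sits at approximately (-1.6, 2.3), which lies in quadrant Q2. The divergence there is about -3, negative as expected for a sink.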